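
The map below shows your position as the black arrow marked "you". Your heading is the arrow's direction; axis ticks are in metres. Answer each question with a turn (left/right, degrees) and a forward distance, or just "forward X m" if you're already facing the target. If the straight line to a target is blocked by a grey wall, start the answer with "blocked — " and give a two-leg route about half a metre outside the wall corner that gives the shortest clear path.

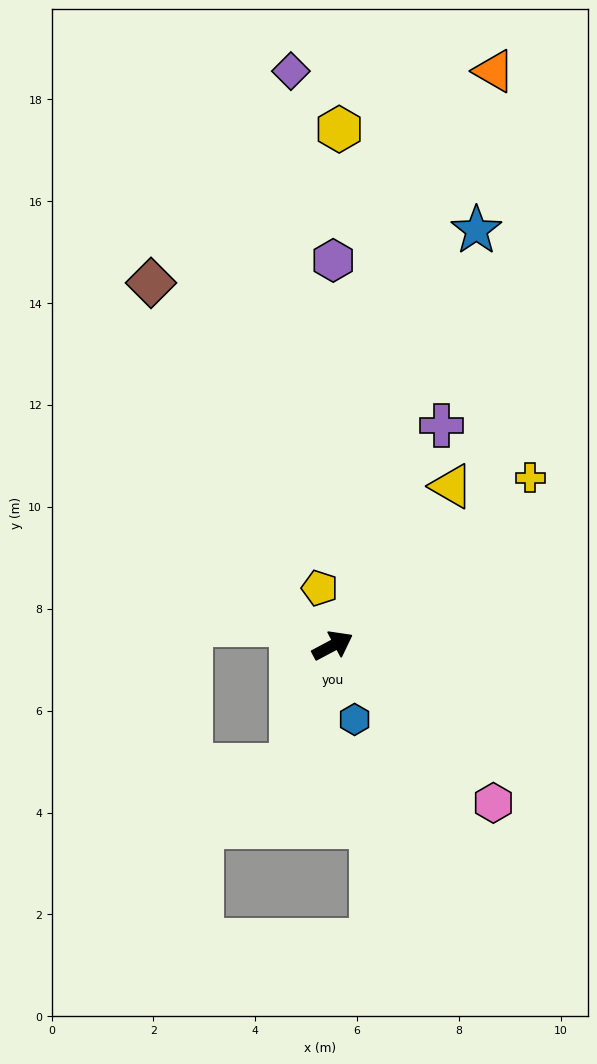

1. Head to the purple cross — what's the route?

turn left 36°, forward 4.8 m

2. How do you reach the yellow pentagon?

turn left 75°, forward 1.2 m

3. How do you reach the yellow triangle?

turn left 25°, forward 3.9 m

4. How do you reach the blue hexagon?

turn right 102°, forward 1.5 m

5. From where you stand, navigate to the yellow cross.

turn left 12°, forward 5.1 m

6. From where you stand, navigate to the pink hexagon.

turn right 72°, forward 4.4 m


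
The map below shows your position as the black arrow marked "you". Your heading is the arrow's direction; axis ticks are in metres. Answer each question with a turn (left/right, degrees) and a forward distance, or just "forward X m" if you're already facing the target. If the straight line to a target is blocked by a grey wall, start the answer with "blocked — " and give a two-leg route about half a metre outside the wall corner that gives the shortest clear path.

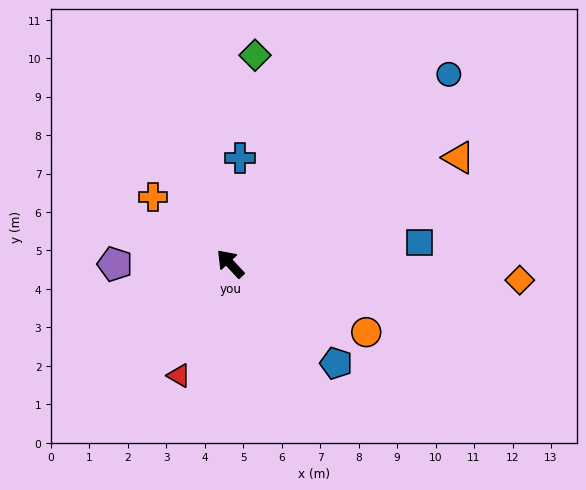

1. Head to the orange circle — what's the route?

turn right 160°, forward 4.0 m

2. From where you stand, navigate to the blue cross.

turn right 48°, forward 2.8 m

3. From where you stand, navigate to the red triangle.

turn left 112°, forward 3.2 m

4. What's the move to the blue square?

turn right 126°, forward 5.0 m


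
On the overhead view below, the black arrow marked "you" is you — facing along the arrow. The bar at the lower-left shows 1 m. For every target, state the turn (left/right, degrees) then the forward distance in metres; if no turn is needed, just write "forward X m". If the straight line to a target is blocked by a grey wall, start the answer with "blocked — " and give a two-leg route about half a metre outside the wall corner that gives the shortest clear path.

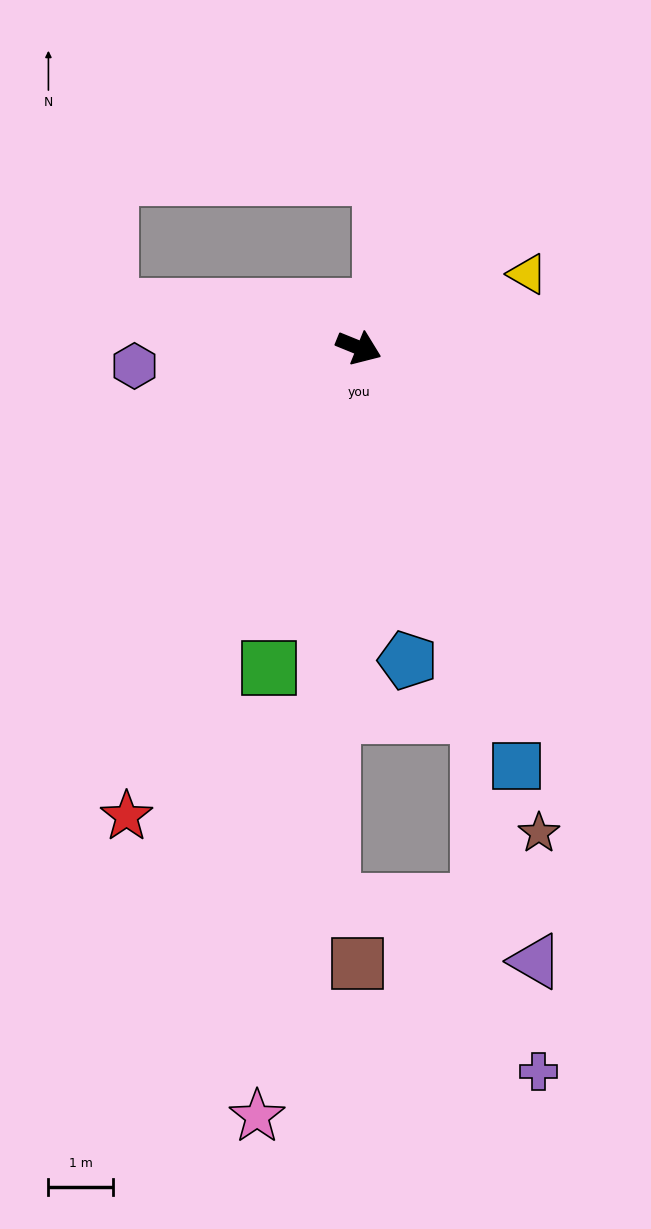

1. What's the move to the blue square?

turn right 47°, forward 7.0 m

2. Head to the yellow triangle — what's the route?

turn left 46°, forward 2.9 m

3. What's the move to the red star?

turn right 94°, forward 8.2 m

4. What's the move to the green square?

turn right 83°, forward 5.2 m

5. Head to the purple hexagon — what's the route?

turn right 153°, forward 3.5 m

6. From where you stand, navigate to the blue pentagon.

turn right 59°, forward 4.9 m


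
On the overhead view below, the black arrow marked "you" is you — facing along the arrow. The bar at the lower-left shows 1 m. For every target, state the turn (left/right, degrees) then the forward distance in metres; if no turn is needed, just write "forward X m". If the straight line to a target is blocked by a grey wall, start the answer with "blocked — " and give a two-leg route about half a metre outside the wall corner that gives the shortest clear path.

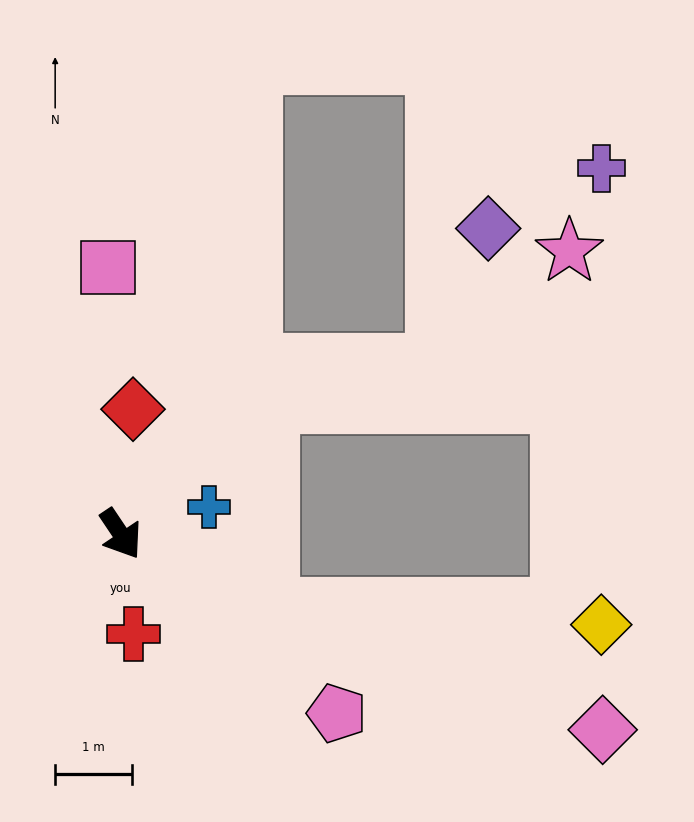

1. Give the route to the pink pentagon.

turn left 16°, forward 3.7 m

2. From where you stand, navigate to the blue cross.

turn left 73°, forward 1.2 m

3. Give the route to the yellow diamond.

blocked — turn left 28°, forward 2.2 m, then turn left 26°, forward 4.4 m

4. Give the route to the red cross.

turn right 27°, forward 1.3 m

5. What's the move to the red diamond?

turn left 141°, forward 1.6 m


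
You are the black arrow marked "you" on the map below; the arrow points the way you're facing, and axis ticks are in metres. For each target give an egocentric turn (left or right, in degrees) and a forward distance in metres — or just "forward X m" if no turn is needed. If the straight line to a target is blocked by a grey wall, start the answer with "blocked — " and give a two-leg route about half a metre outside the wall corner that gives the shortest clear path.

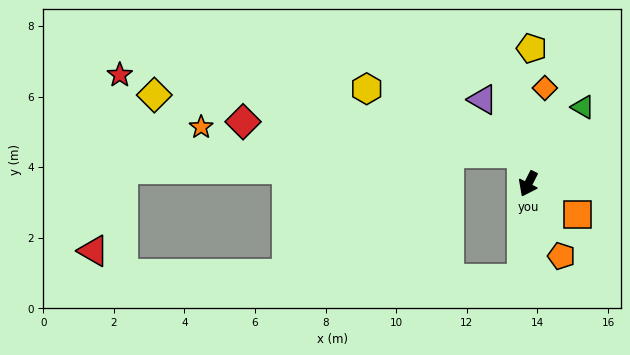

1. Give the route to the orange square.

turn left 85°, forward 1.6 m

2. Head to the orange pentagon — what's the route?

turn left 51°, forward 2.3 m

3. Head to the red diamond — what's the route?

blocked — turn right 141°, forward 0.9 m, then turn left 71°, forward 7.9 m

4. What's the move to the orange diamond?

turn right 163°, forward 2.8 m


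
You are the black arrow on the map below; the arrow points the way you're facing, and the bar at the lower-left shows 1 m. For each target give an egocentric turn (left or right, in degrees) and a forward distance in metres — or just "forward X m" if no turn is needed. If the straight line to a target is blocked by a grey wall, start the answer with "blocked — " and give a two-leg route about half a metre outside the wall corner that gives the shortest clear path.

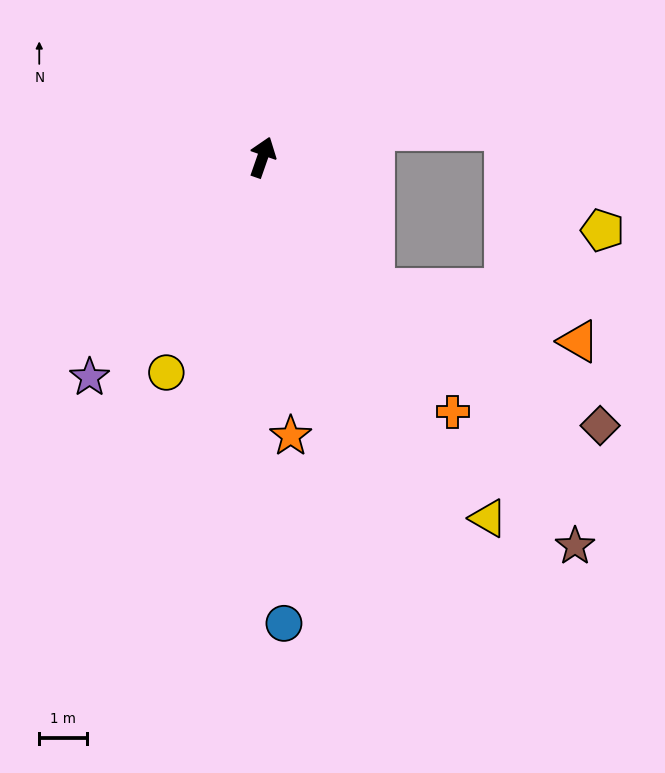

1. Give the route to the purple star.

turn left 161°, forward 5.9 m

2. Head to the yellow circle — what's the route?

turn left 175°, forward 5.0 m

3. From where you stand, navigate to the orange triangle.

blocked — turn right 120°, forward 3.6 m, then turn left 35°, forward 4.5 m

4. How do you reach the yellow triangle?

turn right 129°, forward 9.0 m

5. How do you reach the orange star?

turn right 155°, forward 5.9 m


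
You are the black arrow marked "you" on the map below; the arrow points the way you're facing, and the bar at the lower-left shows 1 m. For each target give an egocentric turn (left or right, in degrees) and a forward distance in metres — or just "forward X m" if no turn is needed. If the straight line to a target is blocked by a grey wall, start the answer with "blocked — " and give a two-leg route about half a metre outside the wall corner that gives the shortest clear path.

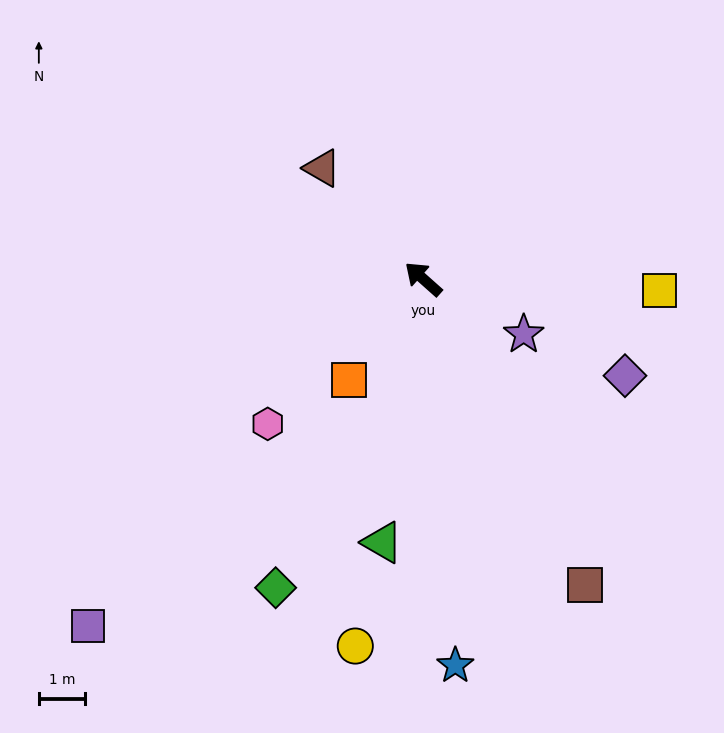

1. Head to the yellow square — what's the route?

turn right 141°, forward 5.1 m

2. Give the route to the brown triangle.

turn right 6°, forward 3.2 m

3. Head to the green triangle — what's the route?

turn left 123°, forward 5.7 m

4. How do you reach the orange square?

turn left 95°, forward 2.7 m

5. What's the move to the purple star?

turn right 167°, forward 2.5 m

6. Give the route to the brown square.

turn left 160°, forward 7.5 m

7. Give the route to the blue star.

turn left 136°, forward 8.3 m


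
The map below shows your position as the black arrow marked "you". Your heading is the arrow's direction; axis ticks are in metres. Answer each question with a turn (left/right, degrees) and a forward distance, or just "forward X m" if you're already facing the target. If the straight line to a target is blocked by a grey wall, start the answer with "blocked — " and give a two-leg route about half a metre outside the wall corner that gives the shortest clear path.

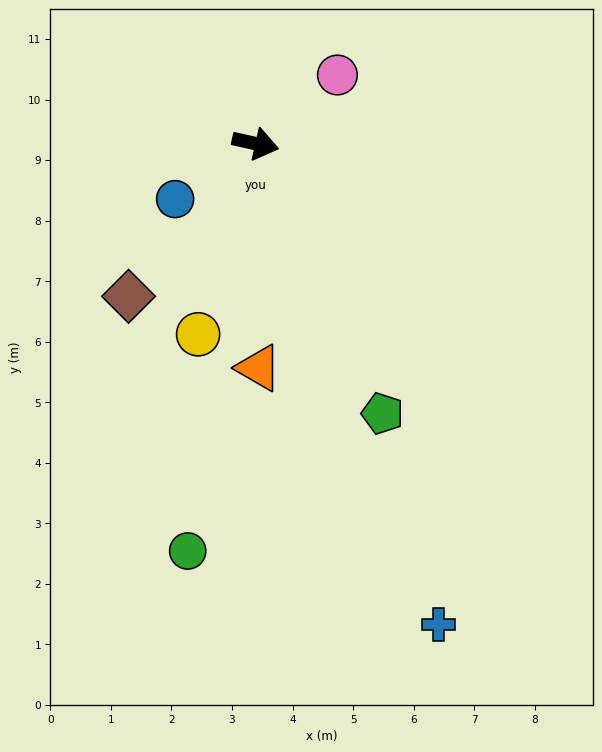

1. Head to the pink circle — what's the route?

turn left 53°, forward 1.8 m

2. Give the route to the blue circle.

turn right 133°, forward 1.6 m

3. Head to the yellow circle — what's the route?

turn right 94°, forward 3.3 m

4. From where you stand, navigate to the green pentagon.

turn right 52°, forward 4.9 m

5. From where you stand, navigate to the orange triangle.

turn right 76°, forward 3.7 m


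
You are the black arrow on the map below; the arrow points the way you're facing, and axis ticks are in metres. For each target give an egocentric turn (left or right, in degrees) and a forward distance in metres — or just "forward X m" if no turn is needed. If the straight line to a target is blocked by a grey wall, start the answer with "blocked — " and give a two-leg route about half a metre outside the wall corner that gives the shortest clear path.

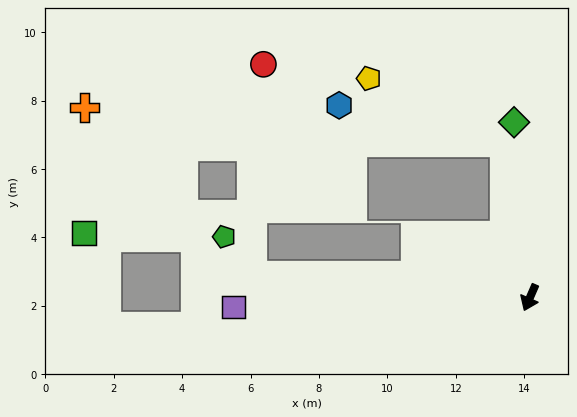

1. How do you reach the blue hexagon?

blocked — turn right 147°, forward 4.6 m, then turn left 68°, forward 5.0 m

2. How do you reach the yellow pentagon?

blocked — turn right 147°, forward 4.6 m, then turn left 55°, forward 4.4 m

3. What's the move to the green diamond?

turn right 151°, forward 5.1 m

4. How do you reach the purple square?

turn right 65°, forward 8.7 m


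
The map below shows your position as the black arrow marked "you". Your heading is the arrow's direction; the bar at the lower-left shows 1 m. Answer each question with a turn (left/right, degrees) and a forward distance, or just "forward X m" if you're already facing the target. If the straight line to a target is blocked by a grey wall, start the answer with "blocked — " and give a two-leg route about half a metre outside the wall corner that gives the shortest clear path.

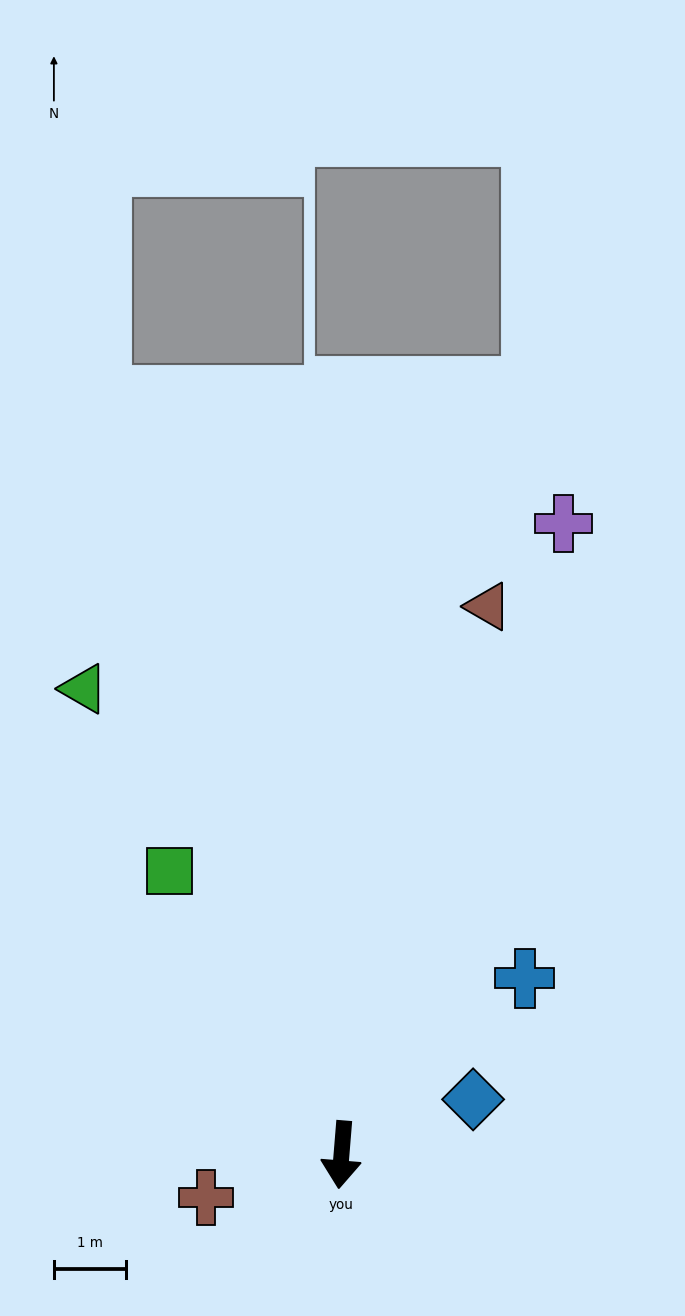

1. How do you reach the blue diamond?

turn left 117°, forward 2.0 m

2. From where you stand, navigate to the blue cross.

turn left 139°, forward 3.5 m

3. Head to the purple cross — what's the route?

turn left 165°, forward 9.3 m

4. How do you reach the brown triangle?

turn left 170°, forward 7.9 m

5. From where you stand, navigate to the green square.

turn right 144°, forward 4.6 m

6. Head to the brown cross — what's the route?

turn right 68°, forward 2.0 m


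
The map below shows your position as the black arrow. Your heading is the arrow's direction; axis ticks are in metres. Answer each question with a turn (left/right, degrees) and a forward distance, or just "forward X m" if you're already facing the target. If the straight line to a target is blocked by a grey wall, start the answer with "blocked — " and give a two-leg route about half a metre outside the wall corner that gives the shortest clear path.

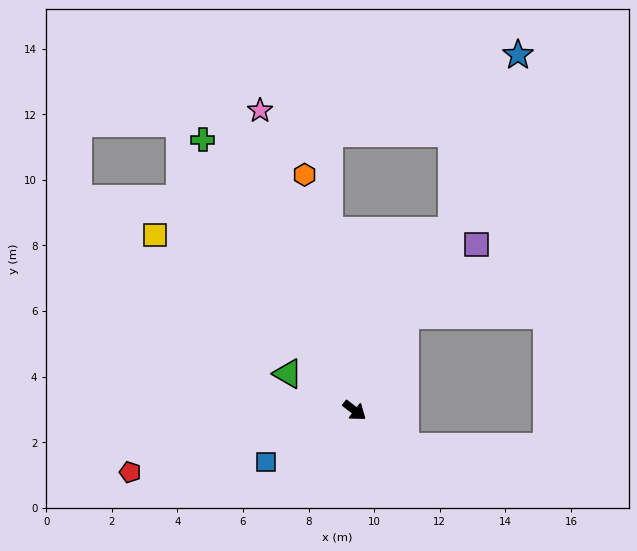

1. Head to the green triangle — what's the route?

turn right 171°, forward 2.3 m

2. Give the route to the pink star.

turn left 145°, forward 9.6 m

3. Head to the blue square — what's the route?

turn right 112°, forward 3.1 m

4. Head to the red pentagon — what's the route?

turn right 127°, forward 7.1 m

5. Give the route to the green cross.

turn left 157°, forward 9.5 m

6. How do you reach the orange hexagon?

turn left 140°, forward 7.3 m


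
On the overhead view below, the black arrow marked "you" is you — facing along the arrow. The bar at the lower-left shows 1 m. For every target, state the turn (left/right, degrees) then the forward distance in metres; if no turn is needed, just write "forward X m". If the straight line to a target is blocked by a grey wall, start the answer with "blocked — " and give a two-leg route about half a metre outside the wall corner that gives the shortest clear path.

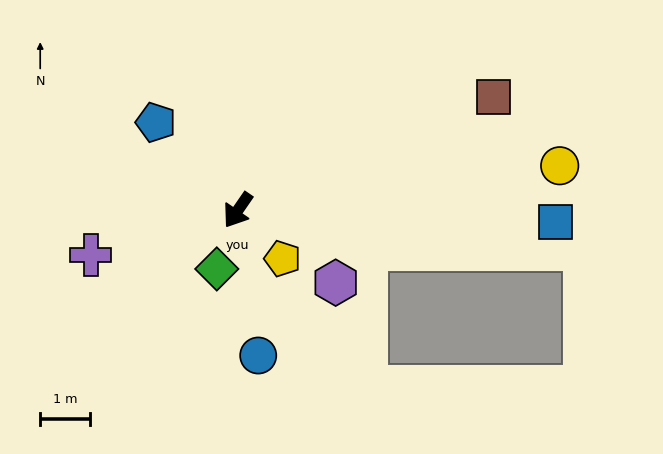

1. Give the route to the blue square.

turn left 123°, forward 6.4 m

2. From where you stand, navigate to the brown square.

turn left 148°, forward 5.6 m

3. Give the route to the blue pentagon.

turn right 102°, forward 2.4 m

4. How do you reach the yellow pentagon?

turn left 77°, forward 1.3 m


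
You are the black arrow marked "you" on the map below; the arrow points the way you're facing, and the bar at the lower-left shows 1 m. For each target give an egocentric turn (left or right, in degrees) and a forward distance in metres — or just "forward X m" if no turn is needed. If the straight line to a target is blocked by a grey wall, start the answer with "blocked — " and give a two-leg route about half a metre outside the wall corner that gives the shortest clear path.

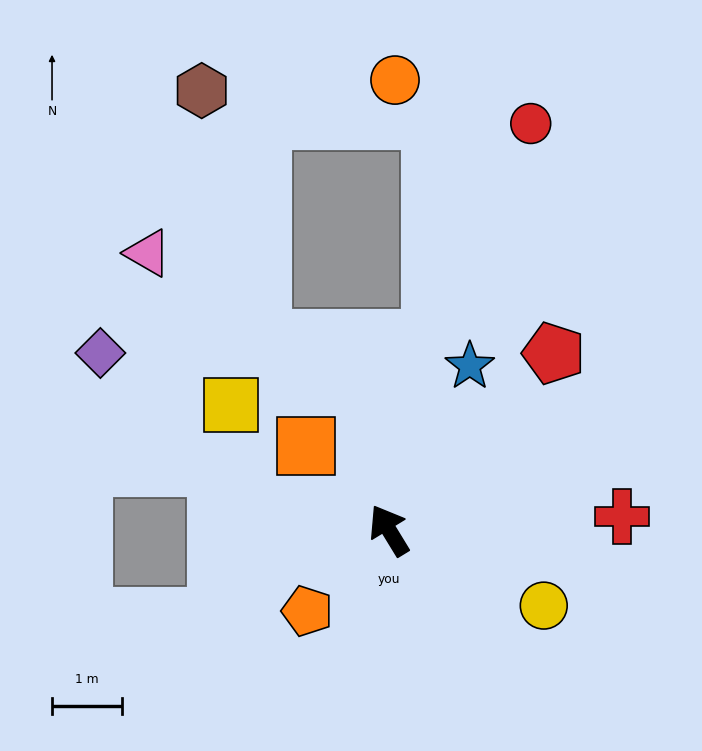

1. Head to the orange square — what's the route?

turn left 13°, forward 1.7 m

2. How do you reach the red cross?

turn right 118°, forward 3.3 m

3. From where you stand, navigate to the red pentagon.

turn right 74°, forward 3.4 m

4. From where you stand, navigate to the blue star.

turn right 58°, forward 2.6 m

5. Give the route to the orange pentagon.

turn left 103°, forward 1.6 m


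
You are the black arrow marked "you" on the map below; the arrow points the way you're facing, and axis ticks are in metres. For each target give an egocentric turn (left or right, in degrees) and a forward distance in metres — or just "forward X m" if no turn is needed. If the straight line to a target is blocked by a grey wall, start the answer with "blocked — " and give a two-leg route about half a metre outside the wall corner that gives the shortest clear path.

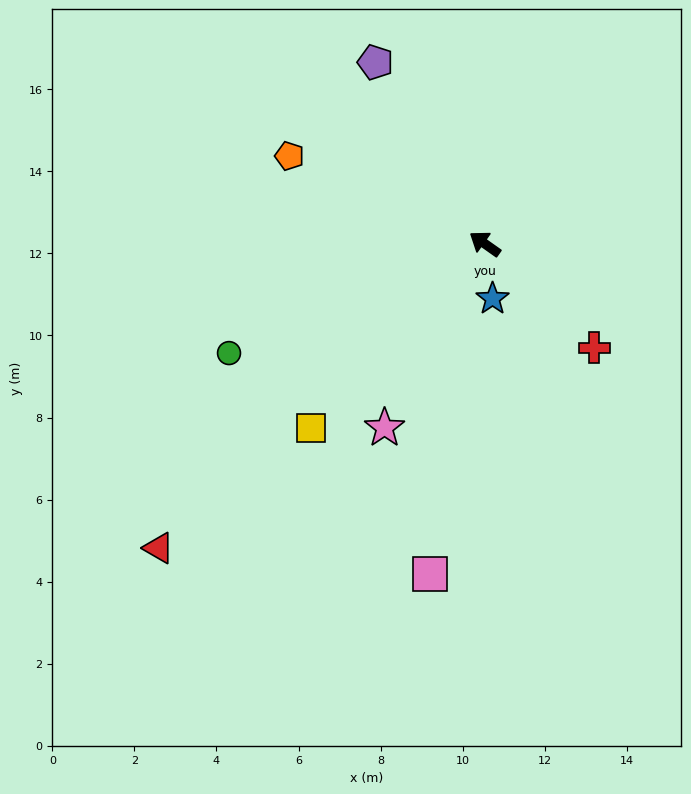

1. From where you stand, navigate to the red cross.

turn left 172°, forward 3.7 m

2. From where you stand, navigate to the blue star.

turn left 133°, forward 1.3 m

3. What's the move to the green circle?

turn left 58°, forward 6.8 m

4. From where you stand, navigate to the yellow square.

turn left 82°, forward 6.2 m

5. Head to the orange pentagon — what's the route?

turn left 11°, forward 5.2 m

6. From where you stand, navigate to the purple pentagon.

turn right 24°, forward 5.2 m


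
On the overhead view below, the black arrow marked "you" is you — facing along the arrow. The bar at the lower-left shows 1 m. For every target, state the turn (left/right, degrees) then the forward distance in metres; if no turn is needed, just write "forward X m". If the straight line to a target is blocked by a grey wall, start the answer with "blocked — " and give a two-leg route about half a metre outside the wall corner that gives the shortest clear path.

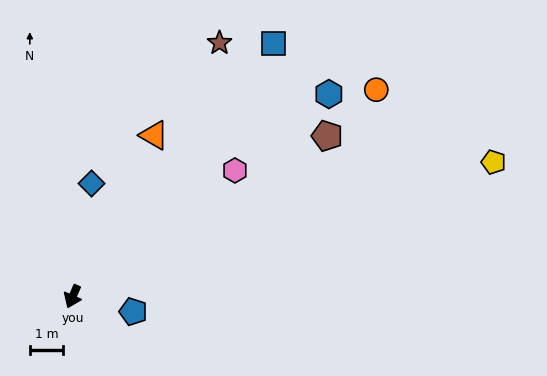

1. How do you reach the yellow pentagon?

turn left 131°, forward 13.2 m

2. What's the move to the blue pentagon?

turn left 99°, forward 1.9 m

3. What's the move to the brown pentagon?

turn left 146°, forward 9.0 m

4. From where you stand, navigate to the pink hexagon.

turn left 151°, forward 6.1 m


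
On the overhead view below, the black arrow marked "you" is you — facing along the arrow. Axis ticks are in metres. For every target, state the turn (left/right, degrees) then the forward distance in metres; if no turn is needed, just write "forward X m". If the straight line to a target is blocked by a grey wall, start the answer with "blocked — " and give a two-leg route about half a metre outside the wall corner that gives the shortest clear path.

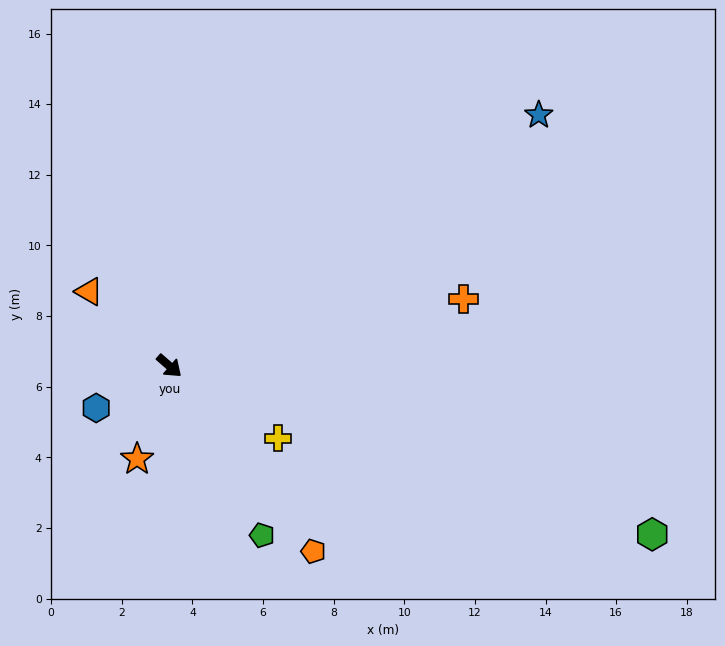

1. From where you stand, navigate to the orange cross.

turn left 54°, forward 8.5 m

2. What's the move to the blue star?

turn left 75°, forward 12.6 m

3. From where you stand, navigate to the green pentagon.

turn right 20°, forward 5.5 m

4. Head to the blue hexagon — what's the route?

turn right 109°, forward 2.4 m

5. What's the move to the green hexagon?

turn left 22°, forward 14.5 m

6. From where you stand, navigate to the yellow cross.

turn left 7°, forward 3.7 m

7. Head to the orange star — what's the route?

turn right 68°, forward 2.8 m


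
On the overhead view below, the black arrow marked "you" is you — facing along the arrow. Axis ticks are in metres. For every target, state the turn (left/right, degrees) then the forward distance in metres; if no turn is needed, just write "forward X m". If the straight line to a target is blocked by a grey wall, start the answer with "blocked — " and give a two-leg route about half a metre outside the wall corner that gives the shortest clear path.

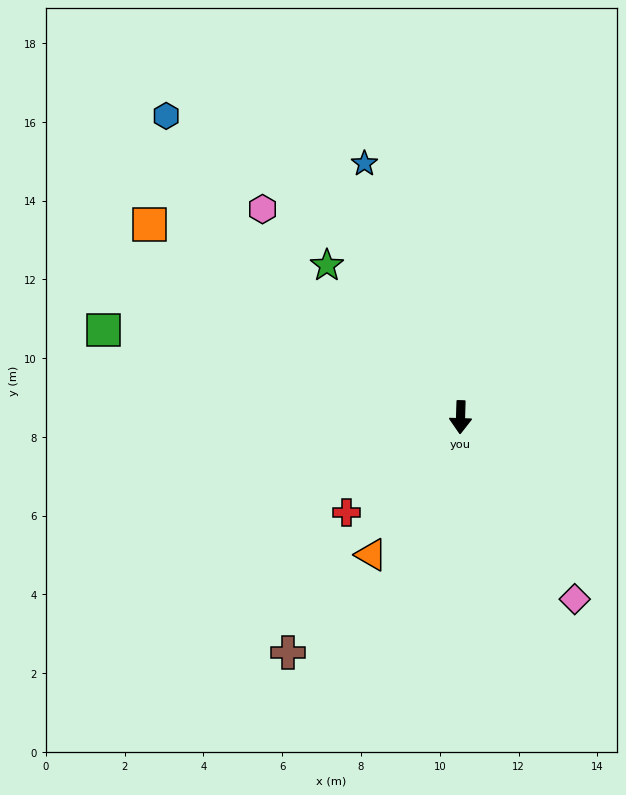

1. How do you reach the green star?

turn right 137°, forward 5.1 m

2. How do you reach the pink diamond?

turn left 34°, forward 5.5 m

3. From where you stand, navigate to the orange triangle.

turn right 31°, forward 4.2 m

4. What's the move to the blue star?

turn right 158°, forward 6.9 m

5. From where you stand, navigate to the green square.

turn right 102°, forward 9.3 m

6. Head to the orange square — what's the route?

turn right 120°, forward 9.3 m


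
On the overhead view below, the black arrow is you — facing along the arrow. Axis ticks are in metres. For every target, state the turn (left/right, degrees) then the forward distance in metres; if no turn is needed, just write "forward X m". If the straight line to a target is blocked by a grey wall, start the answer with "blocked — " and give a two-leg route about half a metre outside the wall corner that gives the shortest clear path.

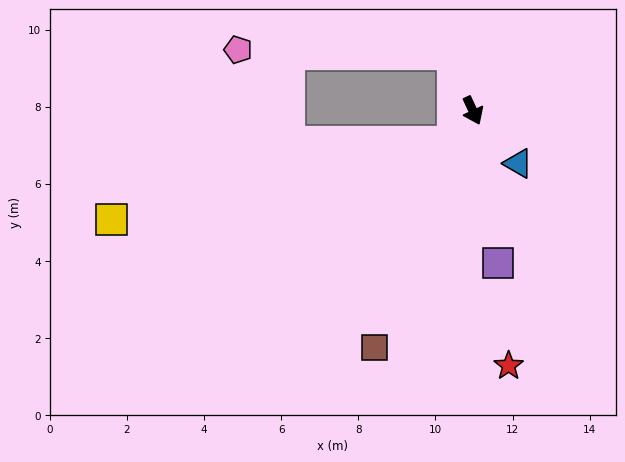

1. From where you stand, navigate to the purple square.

turn right 16°, forward 4.0 m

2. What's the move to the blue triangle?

turn left 16°, forward 1.8 m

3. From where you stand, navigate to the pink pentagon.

blocked — turn left 174°, forward 1.6 m, then turn left 70°, forward 5.6 m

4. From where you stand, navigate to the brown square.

turn right 47°, forward 6.6 m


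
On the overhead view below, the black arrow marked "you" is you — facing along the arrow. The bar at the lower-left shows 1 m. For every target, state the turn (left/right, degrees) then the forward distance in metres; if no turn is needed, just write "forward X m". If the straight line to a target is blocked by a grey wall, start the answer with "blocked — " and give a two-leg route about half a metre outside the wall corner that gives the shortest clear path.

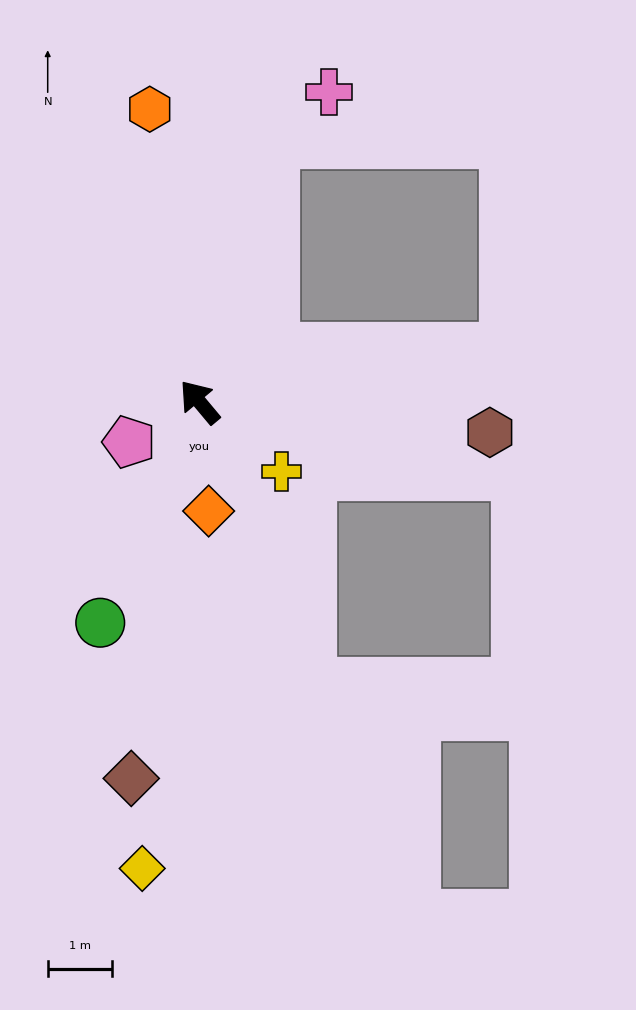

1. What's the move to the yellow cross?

turn right 170°, forward 1.7 m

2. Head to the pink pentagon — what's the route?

turn left 80°, forward 1.3 m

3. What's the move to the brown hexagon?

turn right 136°, forward 4.5 m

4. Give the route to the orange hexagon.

turn right 30°, forward 4.6 m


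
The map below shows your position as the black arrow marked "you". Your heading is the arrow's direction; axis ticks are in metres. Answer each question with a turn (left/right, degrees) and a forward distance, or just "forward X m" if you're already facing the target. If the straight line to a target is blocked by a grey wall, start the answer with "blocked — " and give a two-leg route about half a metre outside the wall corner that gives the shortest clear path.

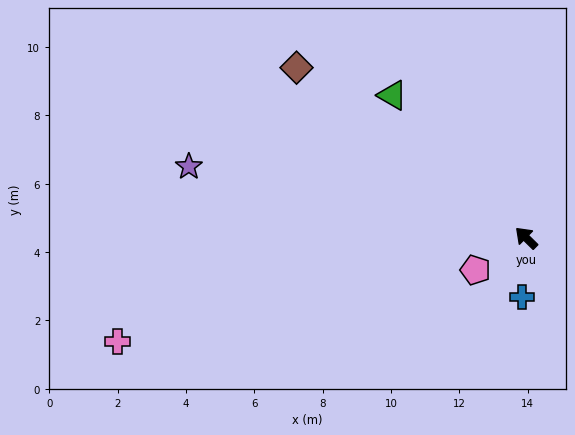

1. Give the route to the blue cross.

turn left 131°, forward 1.7 m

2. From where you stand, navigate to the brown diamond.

turn left 8°, forward 8.4 m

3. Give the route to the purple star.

turn left 33°, forward 10.1 m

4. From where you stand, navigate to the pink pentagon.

turn left 77°, forward 1.8 m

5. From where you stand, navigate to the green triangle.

turn right 2°, forward 5.7 m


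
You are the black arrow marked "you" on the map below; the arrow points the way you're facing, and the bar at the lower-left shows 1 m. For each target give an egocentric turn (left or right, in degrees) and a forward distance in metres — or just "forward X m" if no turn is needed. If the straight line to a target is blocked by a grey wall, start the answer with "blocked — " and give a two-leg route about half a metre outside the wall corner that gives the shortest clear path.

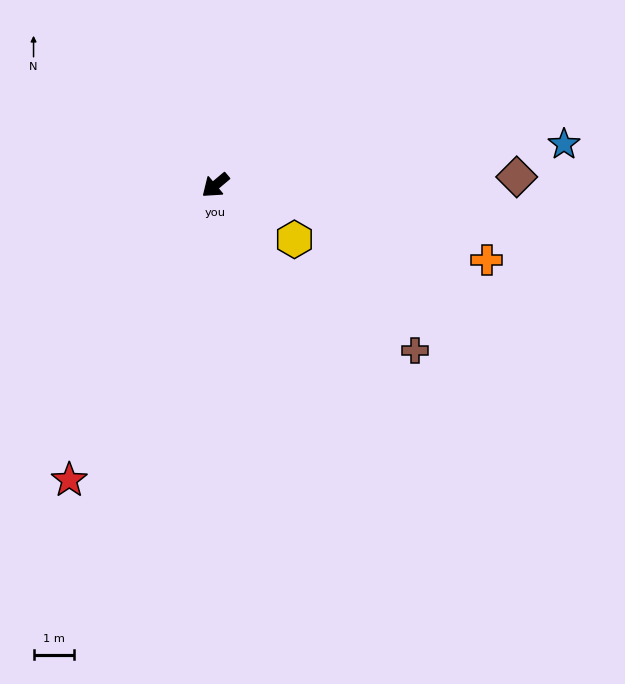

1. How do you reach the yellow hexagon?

turn left 106°, forward 2.3 m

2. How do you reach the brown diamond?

turn left 142°, forward 7.4 m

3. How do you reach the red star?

turn left 24°, forward 8.1 m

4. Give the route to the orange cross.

turn left 125°, forward 6.9 m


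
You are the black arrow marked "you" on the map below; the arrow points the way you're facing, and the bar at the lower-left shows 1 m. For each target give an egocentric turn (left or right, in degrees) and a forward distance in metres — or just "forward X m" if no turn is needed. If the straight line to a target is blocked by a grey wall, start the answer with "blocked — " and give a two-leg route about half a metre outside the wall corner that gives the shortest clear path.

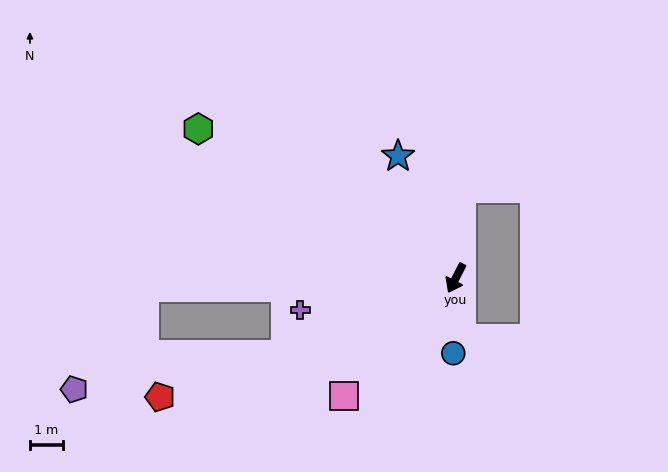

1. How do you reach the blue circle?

turn left 25°, forward 2.3 m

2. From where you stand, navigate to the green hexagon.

turn right 93°, forward 9.0 m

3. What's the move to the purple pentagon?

blocked — turn right 39°, forward 5.7 m, then turn right 14°, forward 6.5 m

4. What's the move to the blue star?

turn right 128°, forward 4.1 m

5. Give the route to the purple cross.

turn right 51°, forward 4.8 m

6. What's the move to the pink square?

turn right 16°, forward 4.9 m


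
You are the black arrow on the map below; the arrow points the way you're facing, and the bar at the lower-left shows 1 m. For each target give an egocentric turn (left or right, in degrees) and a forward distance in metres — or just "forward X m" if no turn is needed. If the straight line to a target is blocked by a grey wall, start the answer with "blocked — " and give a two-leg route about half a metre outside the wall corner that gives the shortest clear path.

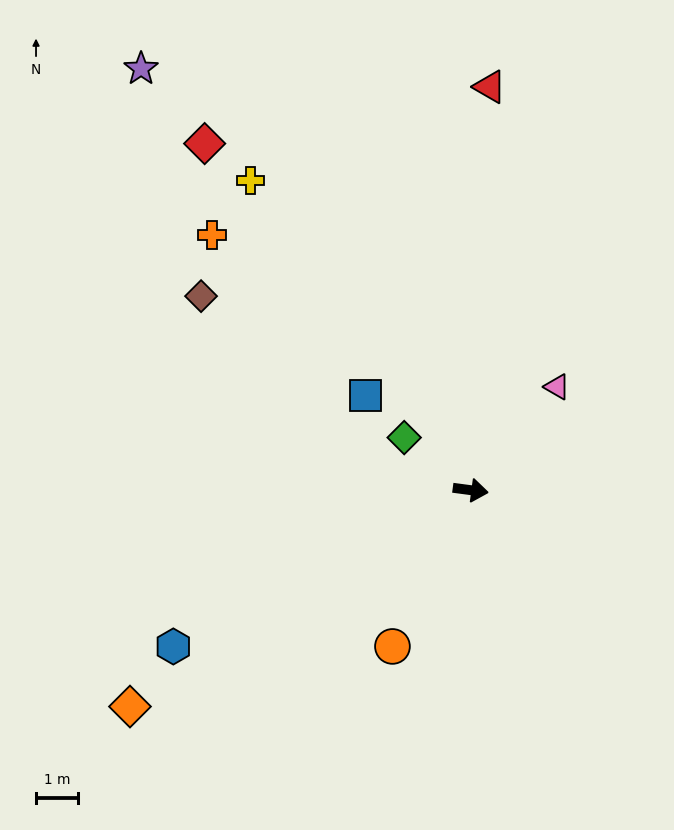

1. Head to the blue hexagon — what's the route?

turn right 145°, forward 8.0 m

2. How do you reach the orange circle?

turn right 109°, forward 4.2 m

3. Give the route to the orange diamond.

turn right 140°, forward 9.6 m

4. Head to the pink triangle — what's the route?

turn left 58°, forward 3.2 m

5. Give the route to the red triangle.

turn left 95°, forward 9.6 m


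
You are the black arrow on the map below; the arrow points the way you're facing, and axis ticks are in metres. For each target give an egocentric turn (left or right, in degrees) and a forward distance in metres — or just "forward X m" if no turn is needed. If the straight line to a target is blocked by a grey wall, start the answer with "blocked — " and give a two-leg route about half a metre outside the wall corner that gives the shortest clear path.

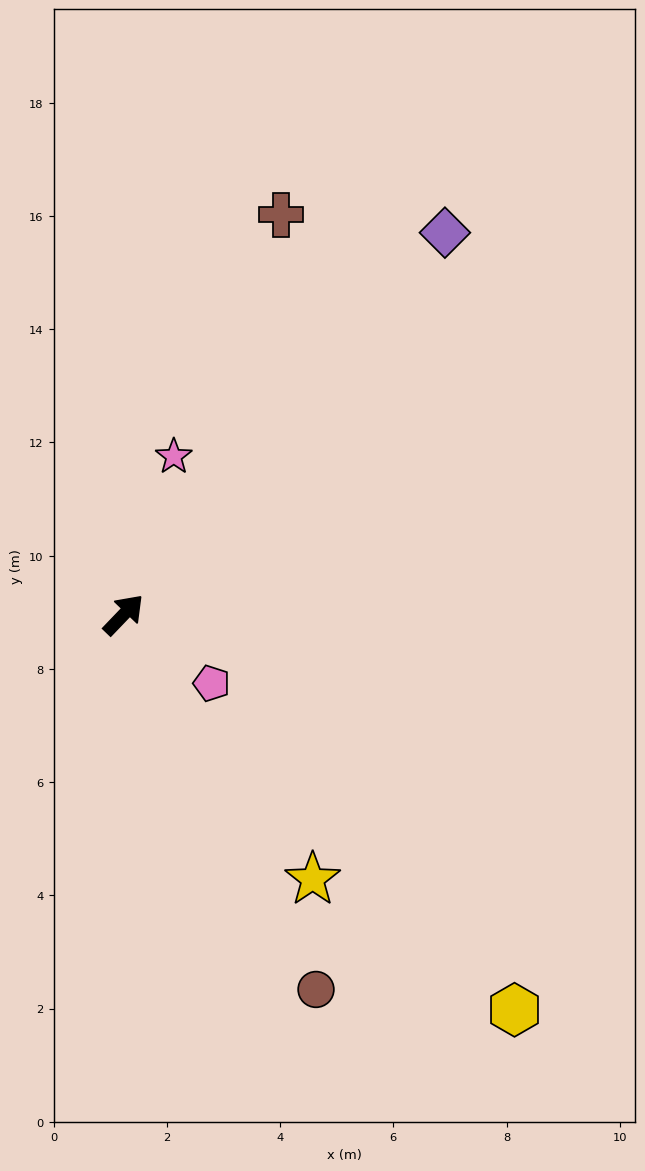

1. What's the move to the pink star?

turn left 26°, forward 2.9 m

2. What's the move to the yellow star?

turn right 101°, forward 5.7 m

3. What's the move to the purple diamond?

turn left 4°, forward 8.8 m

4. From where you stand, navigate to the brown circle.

turn right 109°, forward 7.4 m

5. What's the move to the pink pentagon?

turn right 84°, forward 2.0 m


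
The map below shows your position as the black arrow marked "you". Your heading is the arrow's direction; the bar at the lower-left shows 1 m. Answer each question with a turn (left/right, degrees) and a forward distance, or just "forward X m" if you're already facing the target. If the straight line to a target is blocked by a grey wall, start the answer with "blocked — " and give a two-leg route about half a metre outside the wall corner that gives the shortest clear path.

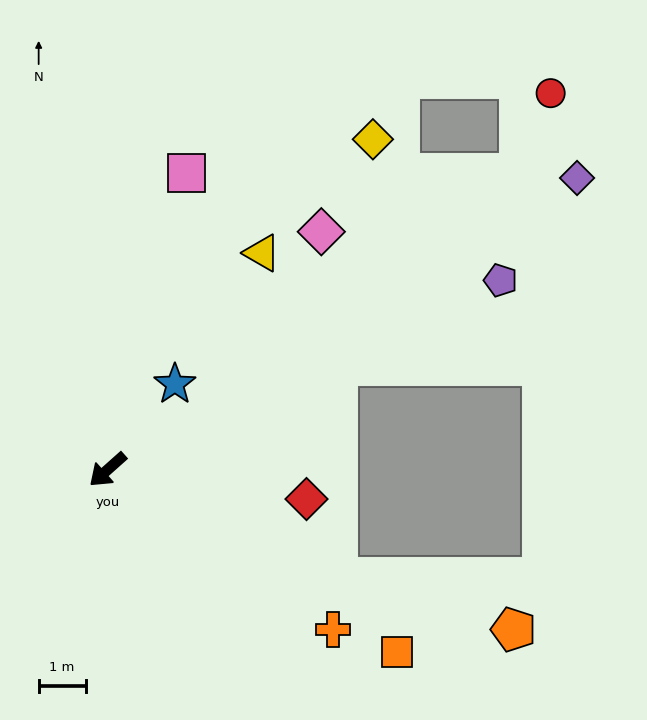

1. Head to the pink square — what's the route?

turn right 147°, forward 6.5 m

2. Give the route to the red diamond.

turn left 130°, forward 4.3 m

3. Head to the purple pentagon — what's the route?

turn left 164°, forward 9.3 m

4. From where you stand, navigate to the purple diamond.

turn left 170°, forward 11.8 m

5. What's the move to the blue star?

turn right 170°, forward 2.3 m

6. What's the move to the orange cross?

turn left 103°, forward 5.9 m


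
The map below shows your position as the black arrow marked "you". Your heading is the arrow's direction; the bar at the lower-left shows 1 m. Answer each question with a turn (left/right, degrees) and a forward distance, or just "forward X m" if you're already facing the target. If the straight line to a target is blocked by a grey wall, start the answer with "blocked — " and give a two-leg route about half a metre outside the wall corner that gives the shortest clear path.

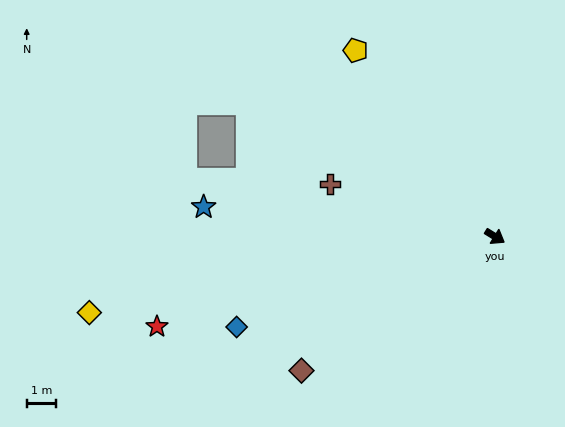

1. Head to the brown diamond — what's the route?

turn right 114°, forward 7.9 m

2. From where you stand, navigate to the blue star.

turn right 154°, forward 9.9 m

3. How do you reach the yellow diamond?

turn right 138°, forward 13.9 m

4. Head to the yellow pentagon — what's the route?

turn left 158°, forward 7.8 m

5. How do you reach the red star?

turn right 133°, forward 11.8 m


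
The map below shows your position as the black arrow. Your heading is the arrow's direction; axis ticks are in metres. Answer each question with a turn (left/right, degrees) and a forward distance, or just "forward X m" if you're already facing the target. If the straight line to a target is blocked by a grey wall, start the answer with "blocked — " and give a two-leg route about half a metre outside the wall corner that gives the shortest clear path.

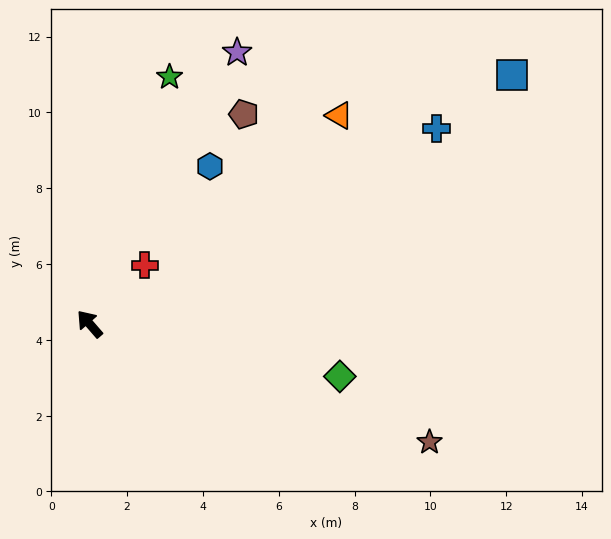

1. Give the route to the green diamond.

turn right 143°, forward 6.7 m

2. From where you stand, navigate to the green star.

turn right 59°, forward 6.8 m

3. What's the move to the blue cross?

turn right 101°, forward 10.5 m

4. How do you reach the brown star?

turn right 150°, forward 9.5 m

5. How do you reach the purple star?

turn right 69°, forward 8.1 m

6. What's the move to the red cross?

turn right 84°, forward 2.1 m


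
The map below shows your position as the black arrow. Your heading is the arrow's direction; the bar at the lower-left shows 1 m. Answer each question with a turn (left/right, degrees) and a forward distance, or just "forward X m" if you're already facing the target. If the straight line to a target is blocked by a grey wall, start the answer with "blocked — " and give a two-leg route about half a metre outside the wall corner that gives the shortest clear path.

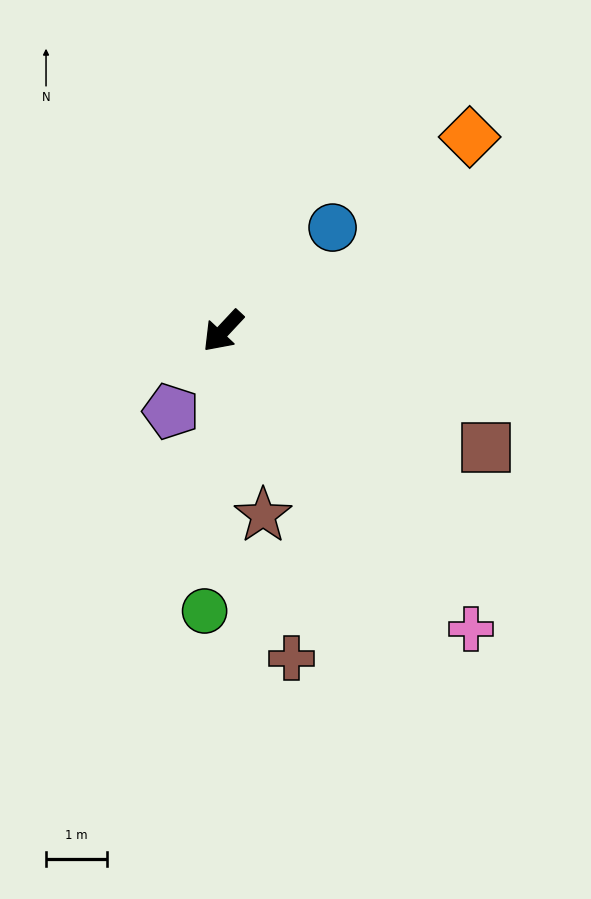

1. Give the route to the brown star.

turn left 55°, forward 3.1 m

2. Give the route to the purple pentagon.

turn left 10°, forward 1.6 m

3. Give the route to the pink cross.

turn left 83°, forward 6.3 m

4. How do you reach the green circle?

turn left 39°, forward 4.6 m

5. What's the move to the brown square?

turn left 109°, forward 4.7 m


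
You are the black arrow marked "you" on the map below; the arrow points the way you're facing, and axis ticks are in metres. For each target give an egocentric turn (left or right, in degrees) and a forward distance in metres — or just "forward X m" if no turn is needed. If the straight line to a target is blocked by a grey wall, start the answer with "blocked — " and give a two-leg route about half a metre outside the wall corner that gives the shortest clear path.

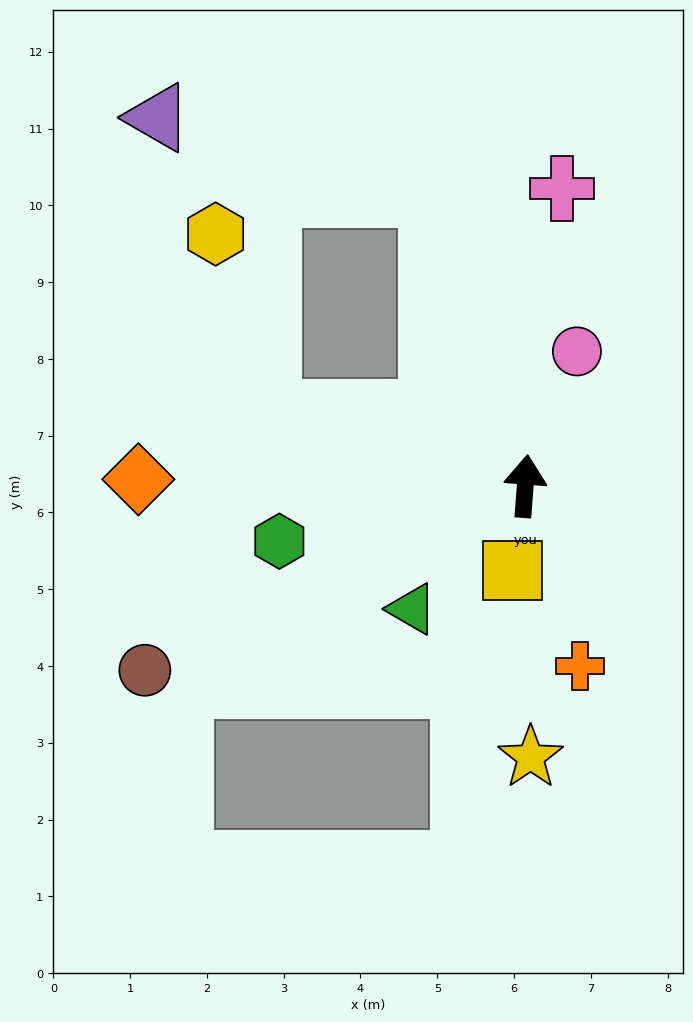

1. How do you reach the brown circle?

turn left 120°, forward 5.5 m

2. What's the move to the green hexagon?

turn left 107°, forward 3.3 m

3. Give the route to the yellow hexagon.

blocked — turn left 78°, forward 3.5 m, then turn right 57°, forward 2.4 m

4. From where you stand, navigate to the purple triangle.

blocked — turn left 22°, forward 4.0 m, then turn left 57°, forward 3.7 m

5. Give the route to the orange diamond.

turn left 93°, forward 5.0 m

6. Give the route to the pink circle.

turn right 17°, forward 1.9 m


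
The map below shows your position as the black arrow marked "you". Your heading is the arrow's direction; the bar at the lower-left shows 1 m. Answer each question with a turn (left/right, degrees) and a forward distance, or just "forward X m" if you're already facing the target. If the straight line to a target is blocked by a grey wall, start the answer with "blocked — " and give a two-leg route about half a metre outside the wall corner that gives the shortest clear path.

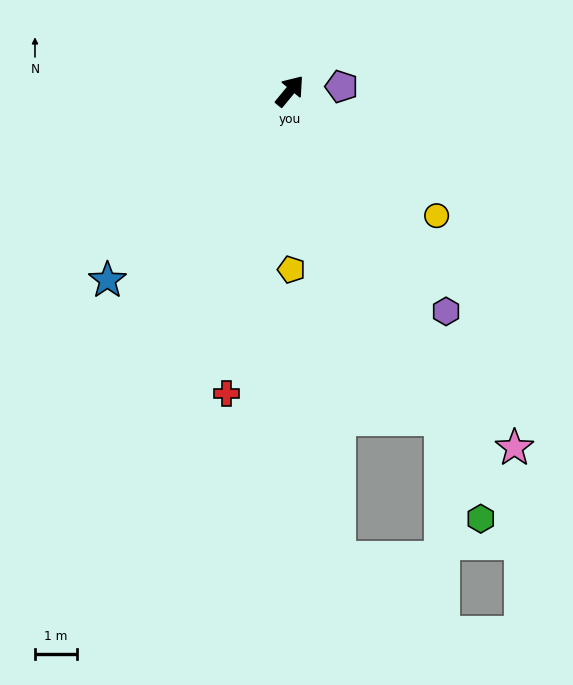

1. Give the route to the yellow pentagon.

turn right 140°, forward 4.2 m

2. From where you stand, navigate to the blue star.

turn left 176°, forward 6.2 m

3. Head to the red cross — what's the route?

turn right 152°, forward 7.3 m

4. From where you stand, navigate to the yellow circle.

turn right 91°, forward 4.6 m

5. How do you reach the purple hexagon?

turn right 105°, forward 6.4 m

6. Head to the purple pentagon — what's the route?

turn right 45°, forward 1.2 m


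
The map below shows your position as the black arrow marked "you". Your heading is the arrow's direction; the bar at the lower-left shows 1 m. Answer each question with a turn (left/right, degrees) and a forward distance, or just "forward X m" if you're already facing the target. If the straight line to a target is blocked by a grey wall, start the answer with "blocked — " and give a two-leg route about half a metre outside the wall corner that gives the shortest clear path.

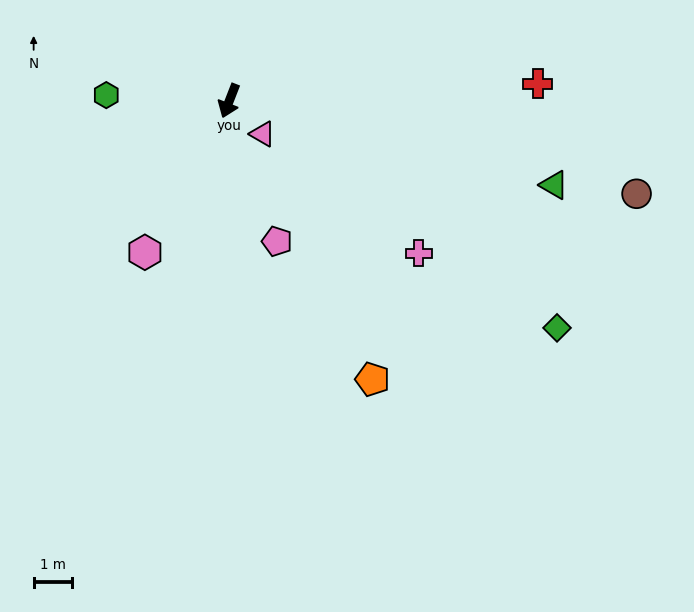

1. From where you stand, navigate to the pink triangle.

turn left 66°, forward 1.2 m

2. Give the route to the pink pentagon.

turn left 40°, forward 3.9 m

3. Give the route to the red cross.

turn left 115°, forward 8.1 m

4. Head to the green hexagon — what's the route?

turn right 71°, forward 3.2 m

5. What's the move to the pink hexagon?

turn right 8°, forward 4.6 m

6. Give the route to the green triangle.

turn left 97°, forward 8.8 m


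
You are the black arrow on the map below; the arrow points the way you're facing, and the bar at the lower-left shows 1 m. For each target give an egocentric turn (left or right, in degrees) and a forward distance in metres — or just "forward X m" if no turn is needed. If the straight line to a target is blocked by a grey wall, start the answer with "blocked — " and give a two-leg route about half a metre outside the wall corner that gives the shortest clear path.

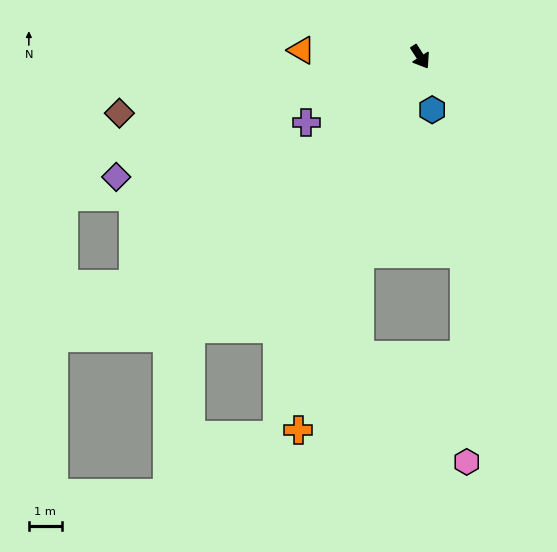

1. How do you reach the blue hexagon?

turn right 20°, forward 1.6 m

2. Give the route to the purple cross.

turn right 93°, forward 4.0 m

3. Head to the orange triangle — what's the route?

turn right 126°, forward 3.6 m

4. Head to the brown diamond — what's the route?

turn right 112°, forward 9.3 m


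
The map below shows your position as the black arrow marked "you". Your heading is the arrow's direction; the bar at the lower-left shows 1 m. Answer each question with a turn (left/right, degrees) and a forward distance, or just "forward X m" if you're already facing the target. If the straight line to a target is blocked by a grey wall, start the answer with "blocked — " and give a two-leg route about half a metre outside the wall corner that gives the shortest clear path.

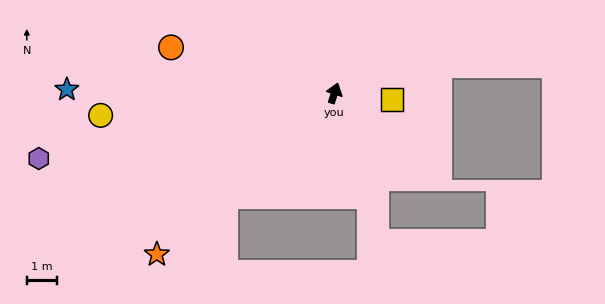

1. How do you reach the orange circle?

turn left 92°, forward 5.7 m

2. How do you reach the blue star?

turn left 107°, forward 9.0 m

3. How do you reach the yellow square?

turn right 78°, forward 1.9 m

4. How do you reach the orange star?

turn left 150°, forward 8.1 m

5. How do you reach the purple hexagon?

turn left 120°, forward 10.2 m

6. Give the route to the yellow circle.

turn left 113°, forward 7.9 m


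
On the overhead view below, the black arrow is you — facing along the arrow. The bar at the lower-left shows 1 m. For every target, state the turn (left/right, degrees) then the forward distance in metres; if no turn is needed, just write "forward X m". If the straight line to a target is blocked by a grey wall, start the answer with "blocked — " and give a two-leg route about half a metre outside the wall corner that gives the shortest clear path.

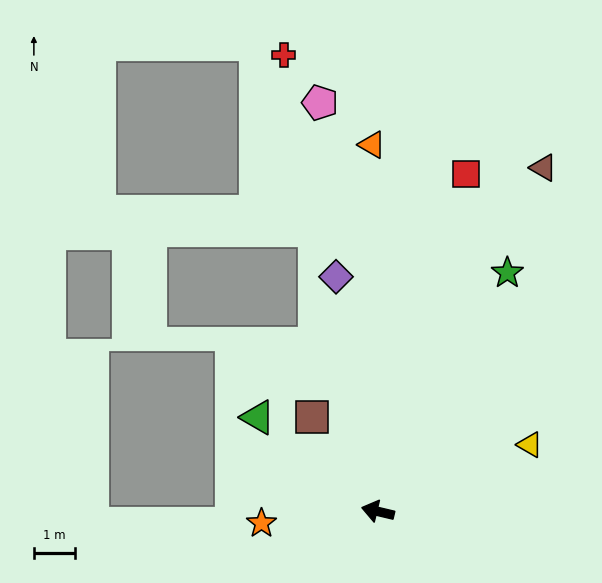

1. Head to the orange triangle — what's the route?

turn right 76°, forward 9.0 m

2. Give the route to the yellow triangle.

turn right 143°, forward 4.1 m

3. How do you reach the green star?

turn right 105°, forward 6.6 m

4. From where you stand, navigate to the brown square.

turn right 42°, forward 2.8 m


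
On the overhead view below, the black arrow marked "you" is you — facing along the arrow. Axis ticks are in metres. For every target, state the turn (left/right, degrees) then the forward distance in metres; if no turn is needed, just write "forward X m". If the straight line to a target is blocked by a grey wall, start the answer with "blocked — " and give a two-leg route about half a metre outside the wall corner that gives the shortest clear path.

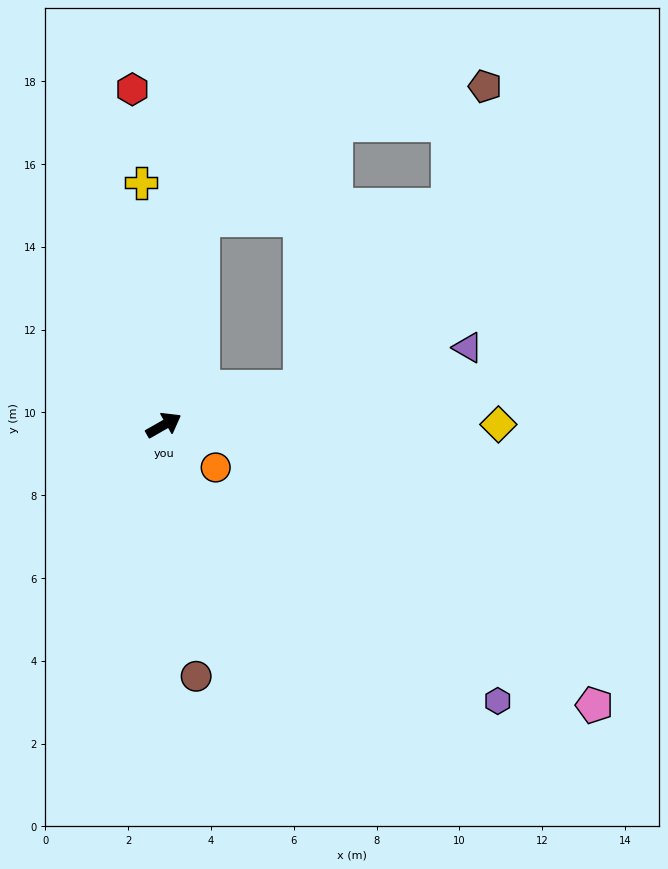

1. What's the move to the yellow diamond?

turn right 30°, forward 8.1 m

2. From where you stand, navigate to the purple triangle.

turn right 15°, forward 7.6 m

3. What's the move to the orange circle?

turn right 69°, forward 1.6 m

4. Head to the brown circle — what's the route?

turn right 112°, forward 6.1 m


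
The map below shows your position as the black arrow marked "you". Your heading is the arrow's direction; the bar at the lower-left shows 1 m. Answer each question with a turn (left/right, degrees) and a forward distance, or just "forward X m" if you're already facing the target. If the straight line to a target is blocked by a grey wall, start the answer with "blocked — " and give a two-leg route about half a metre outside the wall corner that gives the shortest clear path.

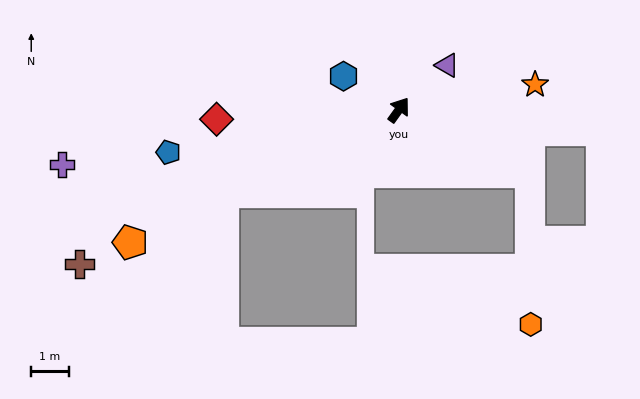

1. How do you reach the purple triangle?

turn right 12°, forward 1.8 m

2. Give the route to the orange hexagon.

blocked — turn right 80°, forward 3.9 m, then turn right 64°, forward 4.1 m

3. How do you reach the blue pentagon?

turn left 136°, forward 6.3 m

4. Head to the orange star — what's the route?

turn right 44°, forward 3.7 m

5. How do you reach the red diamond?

turn left 129°, forward 4.9 m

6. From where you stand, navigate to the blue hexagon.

turn left 94°, forward 1.7 m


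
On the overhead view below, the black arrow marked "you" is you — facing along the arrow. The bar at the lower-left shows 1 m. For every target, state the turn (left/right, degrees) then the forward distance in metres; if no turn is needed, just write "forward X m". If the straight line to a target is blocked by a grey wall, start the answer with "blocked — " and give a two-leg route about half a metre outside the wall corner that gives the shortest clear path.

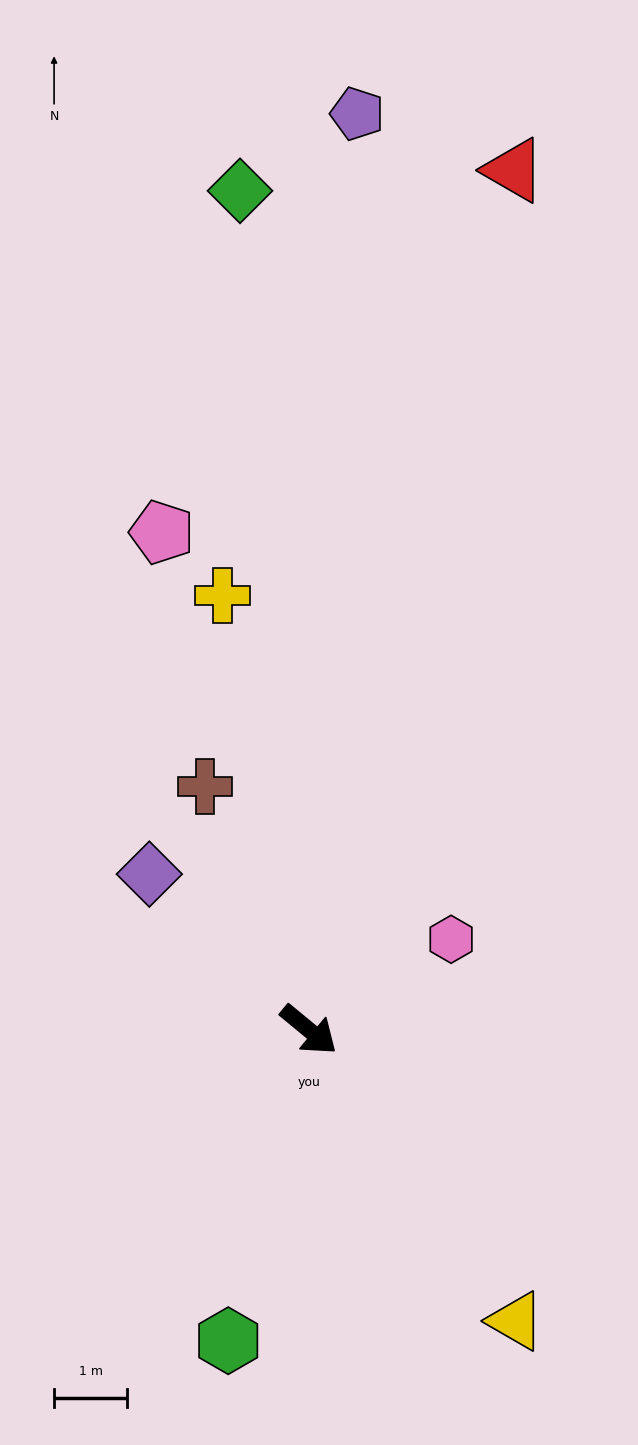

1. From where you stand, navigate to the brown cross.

turn left 153°, forward 3.6 m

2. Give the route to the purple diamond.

turn left 175°, forward 3.0 m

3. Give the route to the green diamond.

turn left 134°, forward 11.5 m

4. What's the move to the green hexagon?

turn right 65°, forward 4.4 m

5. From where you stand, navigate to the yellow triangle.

turn right 15°, forward 4.9 m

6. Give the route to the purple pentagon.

turn left 127°, forward 12.5 m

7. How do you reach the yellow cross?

turn left 141°, forward 6.0 m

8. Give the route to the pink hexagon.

turn left 72°, forward 2.3 m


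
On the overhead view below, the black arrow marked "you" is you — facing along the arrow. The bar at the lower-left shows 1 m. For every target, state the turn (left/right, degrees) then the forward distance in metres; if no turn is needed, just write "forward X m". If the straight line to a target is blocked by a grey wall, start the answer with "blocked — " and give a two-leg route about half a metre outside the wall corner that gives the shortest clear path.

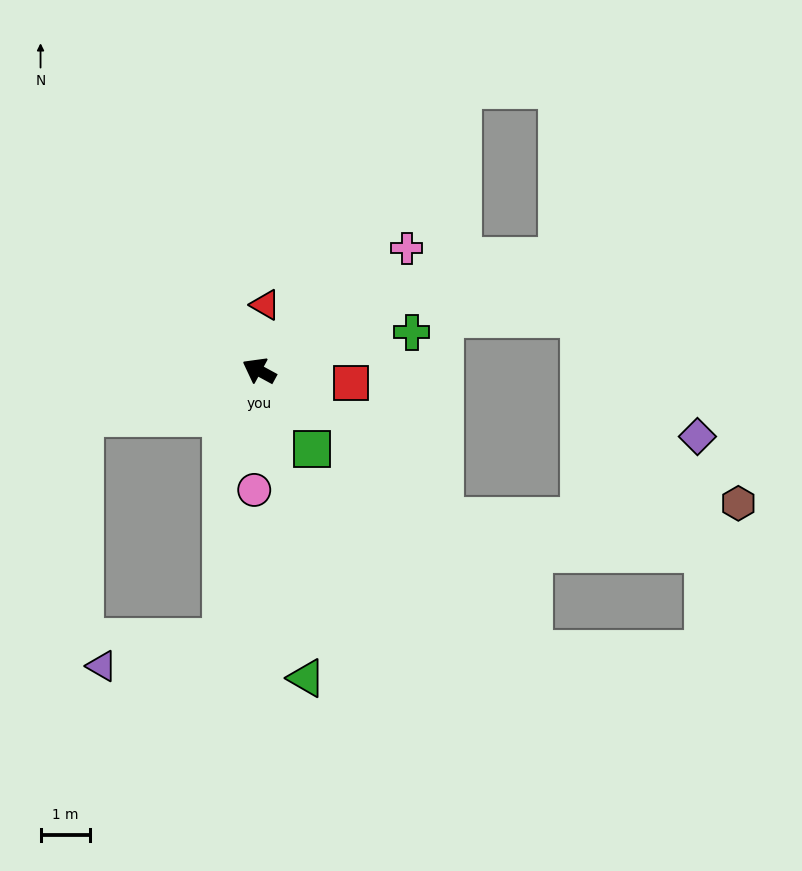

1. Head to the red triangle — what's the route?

turn right 67°, forward 1.3 m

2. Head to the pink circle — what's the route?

turn left 116°, forward 2.4 m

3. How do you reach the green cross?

turn right 137°, forward 3.2 m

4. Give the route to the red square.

turn right 159°, forward 1.9 m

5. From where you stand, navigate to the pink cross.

turn right 112°, forward 3.9 m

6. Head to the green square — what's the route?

turn left 152°, forward 1.9 m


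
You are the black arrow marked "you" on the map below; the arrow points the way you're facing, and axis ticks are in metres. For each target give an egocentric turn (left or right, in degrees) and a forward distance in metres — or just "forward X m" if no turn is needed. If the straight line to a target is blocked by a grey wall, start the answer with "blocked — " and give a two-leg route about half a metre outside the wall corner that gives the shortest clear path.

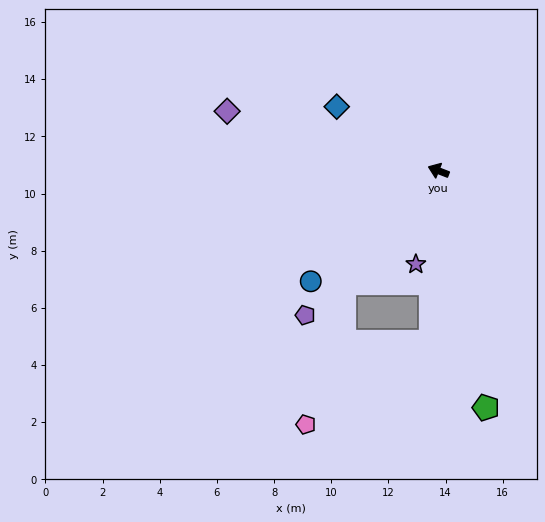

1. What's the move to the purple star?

turn left 98°, forward 3.4 m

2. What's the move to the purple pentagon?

turn left 69°, forward 6.9 m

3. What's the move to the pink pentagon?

blocked — turn left 71°, forward 5.1 m, then turn left 25°, forward 5.1 m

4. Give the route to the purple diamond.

turn left 6°, forward 7.7 m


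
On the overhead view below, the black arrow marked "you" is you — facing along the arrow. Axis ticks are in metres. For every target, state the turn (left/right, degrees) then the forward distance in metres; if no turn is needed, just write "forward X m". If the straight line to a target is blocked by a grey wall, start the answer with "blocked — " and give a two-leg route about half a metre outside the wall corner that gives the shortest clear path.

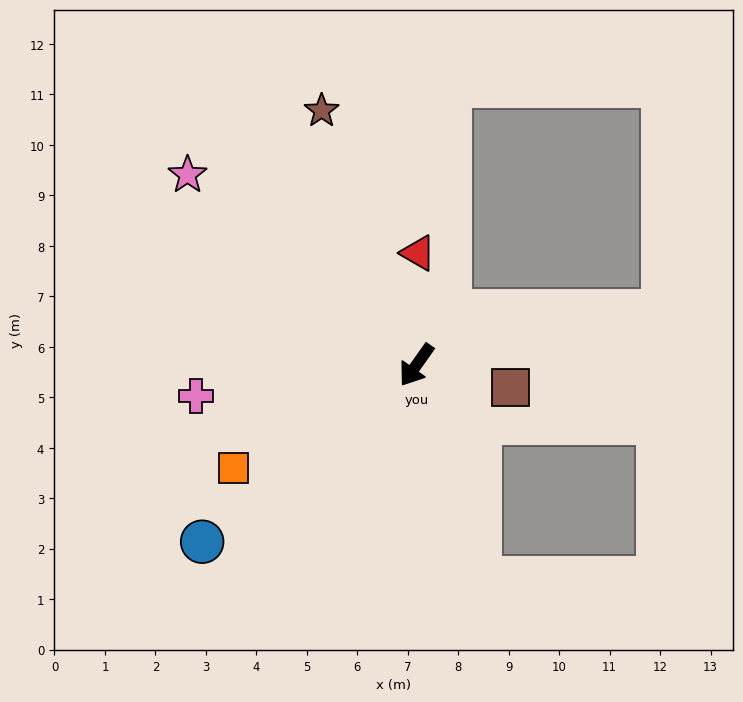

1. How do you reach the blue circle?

turn right 15°, forward 5.5 m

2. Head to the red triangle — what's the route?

turn right 146°, forward 2.2 m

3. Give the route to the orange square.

turn right 25°, forward 4.2 m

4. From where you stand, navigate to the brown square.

turn left 112°, forward 1.9 m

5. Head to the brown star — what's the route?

turn right 124°, forward 5.4 m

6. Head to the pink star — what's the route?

turn right 94°, forward 5.9 m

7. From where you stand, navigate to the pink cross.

turn right 47°, forward 4.4 m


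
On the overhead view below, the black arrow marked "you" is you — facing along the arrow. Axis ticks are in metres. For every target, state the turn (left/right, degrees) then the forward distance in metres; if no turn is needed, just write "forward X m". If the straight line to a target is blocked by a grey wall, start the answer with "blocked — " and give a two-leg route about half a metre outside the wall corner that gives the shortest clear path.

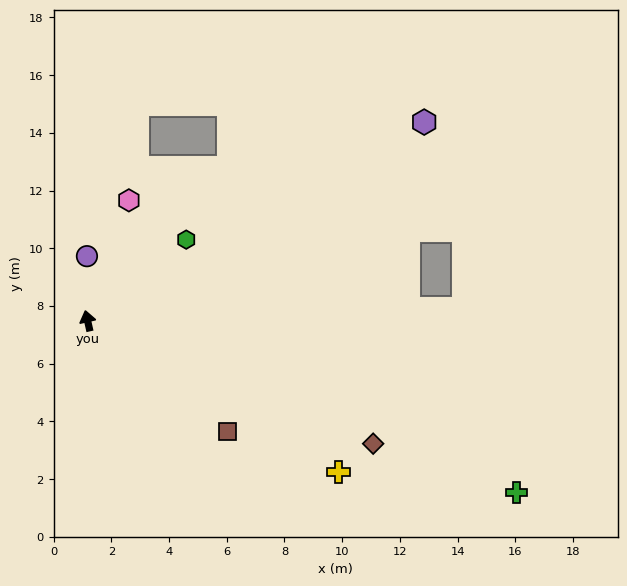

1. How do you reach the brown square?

turn right 141°, forward 6.2 m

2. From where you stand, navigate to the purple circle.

turn right 12°, forward 2.2 m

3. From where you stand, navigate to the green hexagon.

turn right 63°, forward 4.4 m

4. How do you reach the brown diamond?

turn right 126°, forward 10.8 m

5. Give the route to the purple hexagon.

turn right 72°, forward 13.5 m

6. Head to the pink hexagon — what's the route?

turn right 32°, forward 4.4 m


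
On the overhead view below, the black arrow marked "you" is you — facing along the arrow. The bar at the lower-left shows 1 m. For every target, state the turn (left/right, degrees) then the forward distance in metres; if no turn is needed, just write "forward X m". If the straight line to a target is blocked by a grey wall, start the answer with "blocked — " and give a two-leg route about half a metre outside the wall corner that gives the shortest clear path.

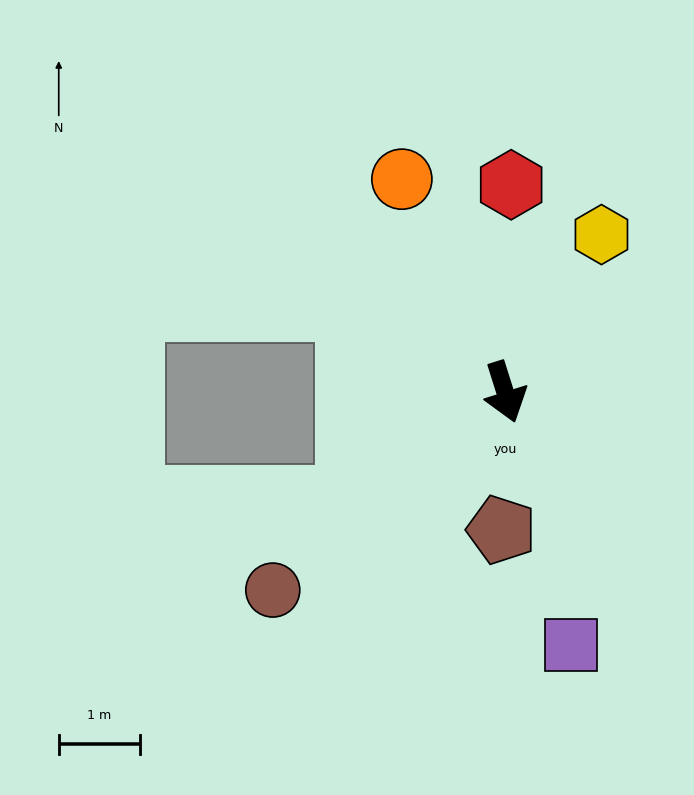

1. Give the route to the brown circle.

turn right 67°, forward 3.8 m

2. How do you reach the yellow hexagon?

turn left 131°, forward 2.3 m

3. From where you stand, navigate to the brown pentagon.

turn right 19°, forward 1.7 m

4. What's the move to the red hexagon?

turn left 161°, forward 2.6 m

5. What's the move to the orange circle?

turn right 172°, forward 2.9 m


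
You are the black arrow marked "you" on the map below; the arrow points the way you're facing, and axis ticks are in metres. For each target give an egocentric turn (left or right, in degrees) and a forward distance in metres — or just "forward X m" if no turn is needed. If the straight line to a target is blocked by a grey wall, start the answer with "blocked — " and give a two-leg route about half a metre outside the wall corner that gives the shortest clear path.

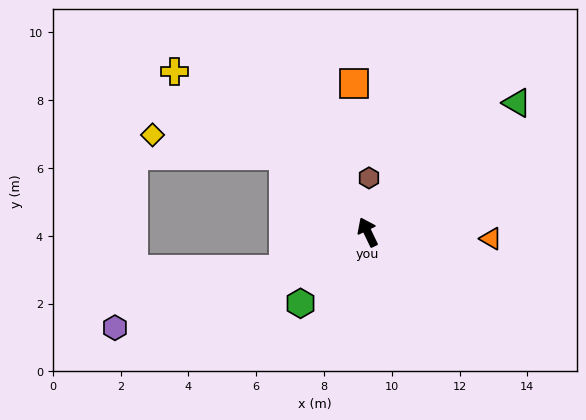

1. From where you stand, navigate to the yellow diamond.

blocked — turn left 22°, forward 3.4 m, then turn left 33°, forward 3.9 m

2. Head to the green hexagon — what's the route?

turn left 111°, forward 2.9 m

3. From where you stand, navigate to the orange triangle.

turn right 119°, forward 3.6 m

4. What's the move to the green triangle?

turn right 75°, forward 5.8 m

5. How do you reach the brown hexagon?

turn right 27°, forward 1.6 m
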